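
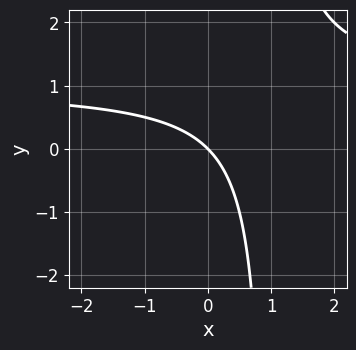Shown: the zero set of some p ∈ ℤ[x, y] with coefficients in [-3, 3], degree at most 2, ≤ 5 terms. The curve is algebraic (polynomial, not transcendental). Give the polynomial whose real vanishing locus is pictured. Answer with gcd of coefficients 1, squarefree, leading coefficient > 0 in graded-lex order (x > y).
Degree: no degree-1 curve has this shape, so deg p = 2.
Against the integer gridlines: it crosses the y-axis at the gridline y = 0; one x-axis crossing is at x = 0.
The integer polynomial consistent with all of this is the stated p.

x*y - x - y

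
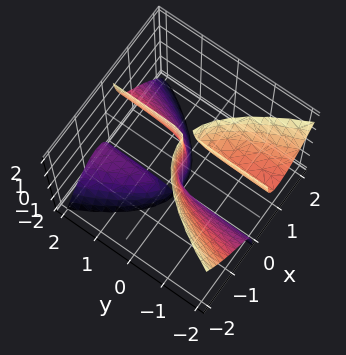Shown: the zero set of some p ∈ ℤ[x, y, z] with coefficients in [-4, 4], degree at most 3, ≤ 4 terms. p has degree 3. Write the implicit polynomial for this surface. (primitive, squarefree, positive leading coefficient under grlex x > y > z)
1. There are 3 components. Treating them together as one polynomial.
2. The degree is 3 — the shape is more complex than any degree-2 surface.
3. Checking where it meets the axes: every point of the z-axis in the box is on the surface; it crosses the y-axis at the gridline y = 0.
4. The integer polynomial consistent with all of this is the stated p.

3*x^3 + 3*x*y*z - y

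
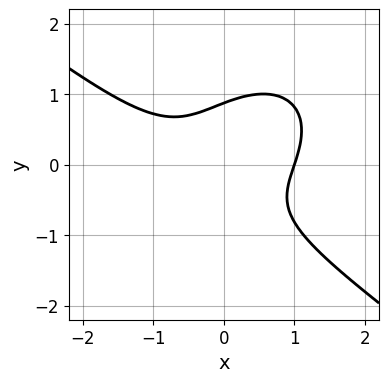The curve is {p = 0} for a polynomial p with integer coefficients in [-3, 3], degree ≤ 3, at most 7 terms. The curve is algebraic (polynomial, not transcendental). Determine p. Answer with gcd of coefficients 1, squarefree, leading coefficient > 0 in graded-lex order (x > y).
2*x^3 + x^2*y + 3*y^3 - 3*x*y - 2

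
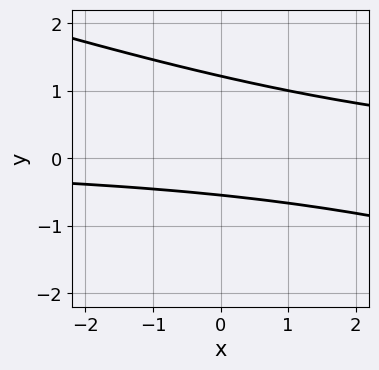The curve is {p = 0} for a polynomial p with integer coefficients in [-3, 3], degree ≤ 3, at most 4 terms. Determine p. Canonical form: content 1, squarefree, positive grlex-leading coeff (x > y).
First, deg p = 2. The shape is more complex than any degree-1 curve.
Then, reading off the gridlines: no x-intercept at any integer in the box.
Finally, together with the visible shape, these determine p as stated.

x*y + 3*y^2 - 2*y - 2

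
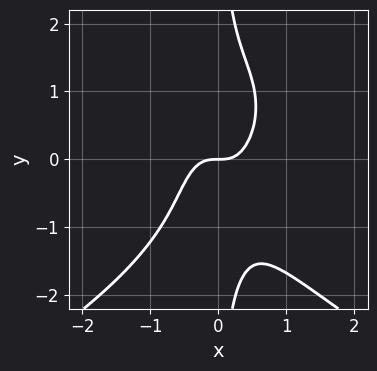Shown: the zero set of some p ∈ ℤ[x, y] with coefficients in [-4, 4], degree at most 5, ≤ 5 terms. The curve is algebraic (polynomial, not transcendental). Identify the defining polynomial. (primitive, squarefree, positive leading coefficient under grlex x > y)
(a) Degree: a generic line meets the curve in up to 4 points, so deg p = 4.
(b) Against the integer gridlines: one y-axis crossing is at y = 0; it crosses the x-axis at the gridline x = 0.
(c) The integer polynomial consistent with all of this is the stated p.

x*y^3 + 3*x^3 - y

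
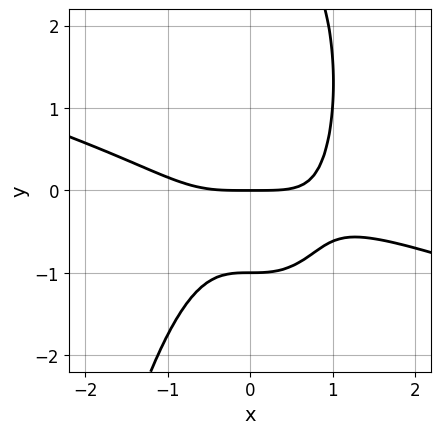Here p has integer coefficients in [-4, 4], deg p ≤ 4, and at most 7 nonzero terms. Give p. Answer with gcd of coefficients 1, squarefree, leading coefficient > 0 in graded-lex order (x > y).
x^4 + 3*x^3*y + y^3 - 2*y^2 - 3*y

The degree is 4 — a generic line meets the curve in up to 4 points.
Checking where it meets the axes: it meets the x-axis at x = 0 (among the integer gridlines); the y-axis gridline crossings are at y ∈ {-1, 0}.
The integer polynomial consistent with all of this is the stated p.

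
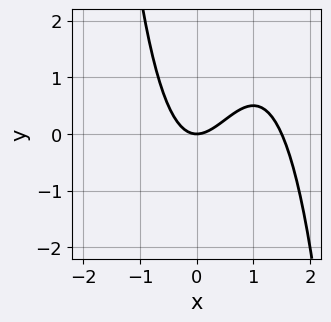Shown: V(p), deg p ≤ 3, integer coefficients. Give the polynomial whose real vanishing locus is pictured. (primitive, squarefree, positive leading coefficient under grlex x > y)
2*x^3 - 3*x^2 + 2*y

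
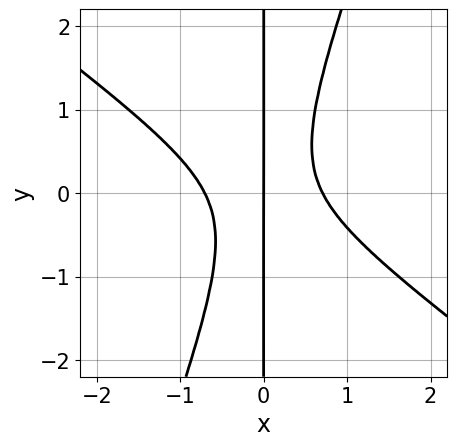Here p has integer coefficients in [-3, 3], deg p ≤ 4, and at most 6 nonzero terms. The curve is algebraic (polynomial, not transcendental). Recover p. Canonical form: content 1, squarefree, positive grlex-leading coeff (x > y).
(a) Degree: no degree-2 curve has this shape, so deg p = 3.
(b) Against the integer gridlines: one x-axis crossing is at x = 0; the visible y-axis segment lies entirely on the curve.
(c) Fitting integer coefficients to these (and the overall shape) gives p.

2*x^3 + 2*x^2*y - x*y^2 - x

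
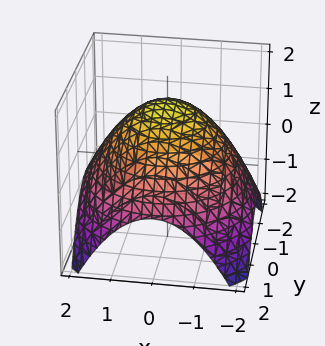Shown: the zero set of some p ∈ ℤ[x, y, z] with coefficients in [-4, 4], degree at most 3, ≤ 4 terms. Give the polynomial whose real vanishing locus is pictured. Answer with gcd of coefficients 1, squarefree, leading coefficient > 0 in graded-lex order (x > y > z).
x^2 + y^2 + 2*z - 3

The degree is 2 — a generic line meets the surface in up to 2 points.
Symmetry: every cross-section ⟂ z is a circle, so x, y appear only via x² + y².
From the axis intercepts and sections: a circular section at z = 1 has radius exactly 1.
Putting this together gives p.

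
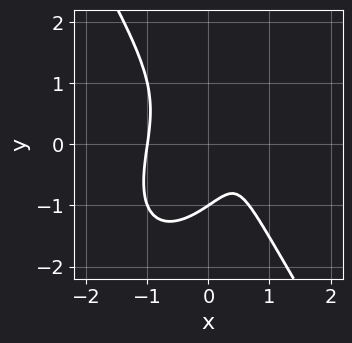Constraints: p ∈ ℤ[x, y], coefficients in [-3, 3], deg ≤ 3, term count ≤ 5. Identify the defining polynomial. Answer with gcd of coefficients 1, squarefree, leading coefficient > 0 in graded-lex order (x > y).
1. The degree is 3 — the shape is more complex than any degree-2 curve.
2. Reading off the gridlines: it crosses the y-axis at the gridline y = -1; it meets the x-axis at x = -1 (among the integer gridlines).
3. Fitting integer coefficients to these (and the overall shape) gives p.

3*x^3 - x^2*y + y^3 - 2*x + 1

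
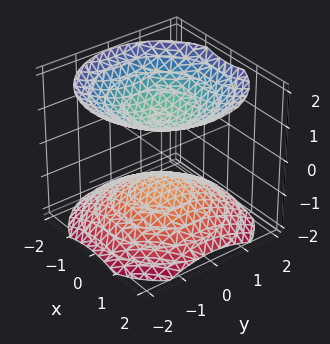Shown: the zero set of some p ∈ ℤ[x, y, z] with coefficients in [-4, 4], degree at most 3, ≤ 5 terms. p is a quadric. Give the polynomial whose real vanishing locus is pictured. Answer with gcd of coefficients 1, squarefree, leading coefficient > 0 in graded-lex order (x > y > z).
2*x^2 + 2*y^2 - 3*z^2 + 3

The picture has 2 separate pieces. They look like related sheets of one shape, so recover p as a whole.
Degree: two separate bowl-shaped sheets opening away from each other; a quadric, so deg p = 2.
Symmetries: it's symmetric under z → −z, forcing even powers of z; the surface is invariant under rotation about z: p = q(x² + y², z).
Against the integer gridlines: among the integer gridlines, it crosses the z-axis at z ∈ {-1, 1}; it misses every integer gridline on the x-axis; no y-intercept at any integer in the box.
Together with the visible shape, these determine p as stated.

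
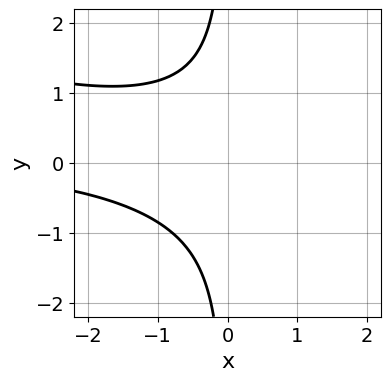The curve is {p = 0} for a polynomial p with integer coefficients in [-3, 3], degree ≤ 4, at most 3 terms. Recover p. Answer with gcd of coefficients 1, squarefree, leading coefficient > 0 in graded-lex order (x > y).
Degree: a generic line meets the curve in up to 3 points, so deg p = 3.
Observable constraints: no x-intercept at any integer in the box; it misses every integer gridline on the y-axis.
Matching integer coefficients to the picture gives p.

x^2*y + 3*x*y^2 + 3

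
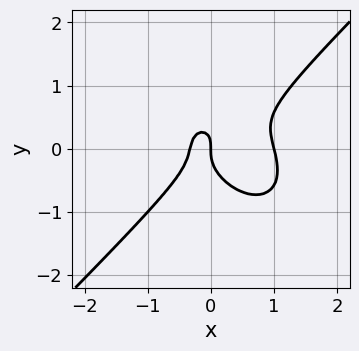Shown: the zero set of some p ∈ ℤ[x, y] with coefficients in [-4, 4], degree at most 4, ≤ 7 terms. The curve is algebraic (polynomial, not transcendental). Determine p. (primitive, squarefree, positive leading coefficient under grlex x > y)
1. deg p = 3. The shape is more complex than any degree-2 curve.
2. Checking where it meets the axes: the x-axis gridline crossings are at x ∈ {0, 1}; one y-axis crossing is at y = 0.
3. The integer polynomial consistent with all of this is the stated p.

3*x^3 - 3*y^3 - 2*x^2 + x*y - x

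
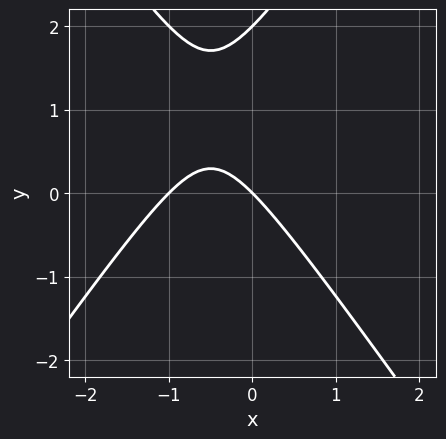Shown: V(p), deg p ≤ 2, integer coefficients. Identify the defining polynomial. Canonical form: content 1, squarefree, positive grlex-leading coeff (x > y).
2*x^2 - y^2 + 2*x + 2*y

The degree is 2 — no degree-1 curve has this shape.
From the axis intercepts and sections: among the integer gridlines, it crosses the x-axis at x ∈ {-1, 0}; among the integer gridlines, it crosses the y-axis at y ∈ {0, 2}.
Fitting integer coefficients to these (and the overall shape) gives p.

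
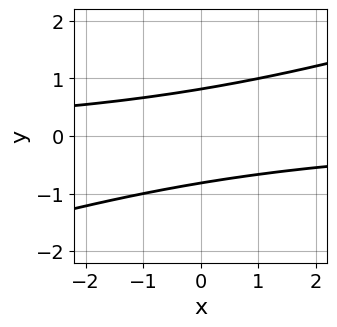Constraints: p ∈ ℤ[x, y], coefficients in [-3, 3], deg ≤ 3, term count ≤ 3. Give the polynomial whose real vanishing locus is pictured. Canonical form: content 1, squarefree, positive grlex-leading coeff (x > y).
x*y - 3*y^2 + 2

(a) Degree: the shape is more complex than any degree-1 curve, so deg p = 2.
(b) Observable constraints: the curve avoids every integer x-axis point in the box.
(c) The integer polynomial consistent with all of this is the stated p.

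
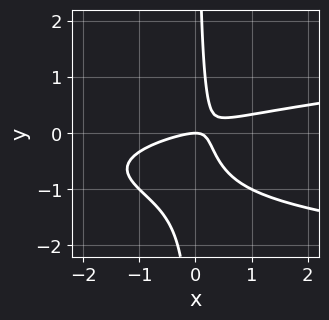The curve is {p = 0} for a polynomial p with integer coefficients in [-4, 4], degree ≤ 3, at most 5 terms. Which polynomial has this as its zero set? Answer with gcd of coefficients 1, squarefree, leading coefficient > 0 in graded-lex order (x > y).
3*x*y^2 - x^2 + 3*x*y - y

1. The degree is 3 — a generic line meets the curve in up to 3 points.
2. Checking where it meets the axes: it crosses the y-axis at the gridline y = 0; it meets the x-axis at x = 0 (among the integer gridlines).
3. Fitting integer coefficients to these (and the overall shape) gives p.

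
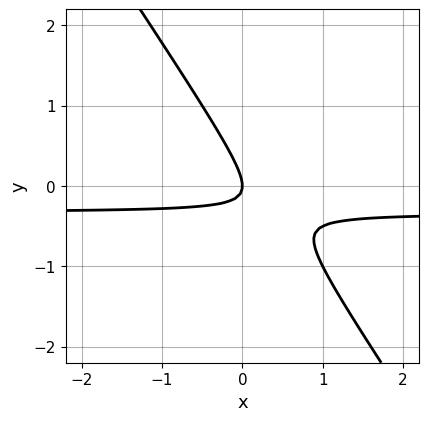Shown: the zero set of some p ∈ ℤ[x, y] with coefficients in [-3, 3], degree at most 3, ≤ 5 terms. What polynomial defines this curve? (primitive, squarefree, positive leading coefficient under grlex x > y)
3*x*y + 2*y^2 + x

First, degree: the shape is more complex than any degree-1 curve, so deg p = 2.
Next, against the integer gridlines: it meets the x-axis at x = 0 (among the integer gridlines); one y-axis crossing is at y = 0.
Finally, together with the visible shape, these determine p as stated.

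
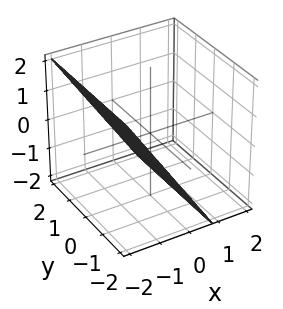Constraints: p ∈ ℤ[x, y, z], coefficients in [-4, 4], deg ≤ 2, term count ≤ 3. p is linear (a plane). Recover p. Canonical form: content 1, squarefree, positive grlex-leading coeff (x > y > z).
(a) Degree: the surface is flat (a plane), so deg p = 1.
(b) From the visible intercepts: it crosses the z-axis at the gridline z = -1; no y-intercept at any integer in the box.
(c) Assembling these constraints gives the stated polynomial.

3*x + 2*z + 2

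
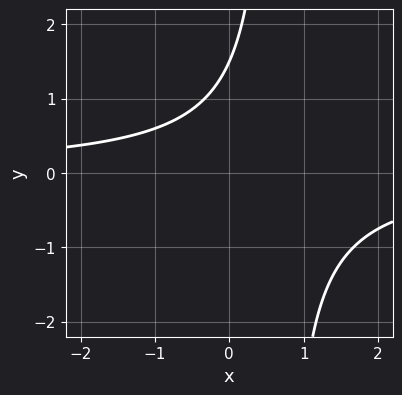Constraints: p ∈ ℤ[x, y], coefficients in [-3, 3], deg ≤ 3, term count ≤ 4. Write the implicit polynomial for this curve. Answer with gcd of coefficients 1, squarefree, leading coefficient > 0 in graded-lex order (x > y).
3*x*y - 2*y + 3

(a) The degree is 2 — the shape is more complex than any degree-1 curve.
(b) Observable constraints: it misses every integer gridline on the x-axis.
(c) Putting this together gives p.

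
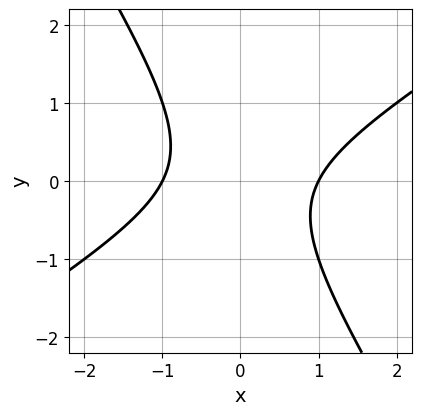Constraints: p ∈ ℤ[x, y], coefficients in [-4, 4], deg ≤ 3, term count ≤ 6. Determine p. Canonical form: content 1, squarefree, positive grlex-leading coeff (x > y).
x^2 - x*y - y^2 - 1

1. deg p = 2. No degree-1 curve has this shape.
2. Reading off the gridlines: the curve avoids every integer y-axis point in the box; among the integer gridlines, it crosses the x-axis at x ∈ {-1, 1}.
3. Fitting integer coefficients to these (and the overall shape) gives p.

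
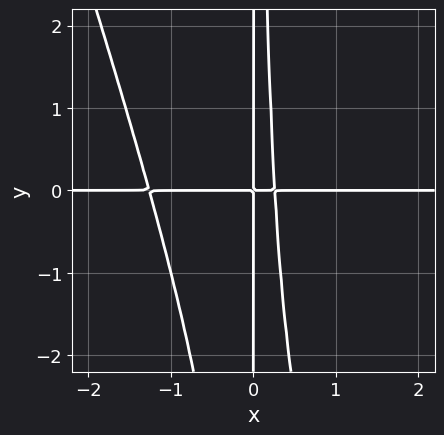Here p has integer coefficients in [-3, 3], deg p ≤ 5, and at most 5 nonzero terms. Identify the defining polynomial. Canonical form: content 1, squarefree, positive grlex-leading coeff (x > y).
First, the degree is 4 — the shape is more complex than any degree-3 curve.
Then, observable constraints: every point of the y-axis in the box is on the curve; every point of the x-axis in the box is on the curve.
Finally, assembling these constraints gives the stated polynomial.

3*x^3*y + x^2*y^2 + 3*x^2*y - x*y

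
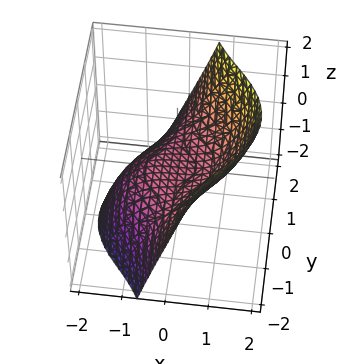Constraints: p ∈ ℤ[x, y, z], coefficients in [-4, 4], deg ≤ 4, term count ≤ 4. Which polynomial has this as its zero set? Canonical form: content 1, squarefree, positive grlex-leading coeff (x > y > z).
1. Degree: the shape is more complex than any degree-2 surface, so deg p = 3.
2. From the axis intercepts and sections: it crosses the z-axis at the gridline z = 0; it crosses the x-axis at the gridline x = 0; the visible y-axis segment lies entirely on the surface.
3. Putting this together gives p.

x^3 + 2*x*y^2 - 3*z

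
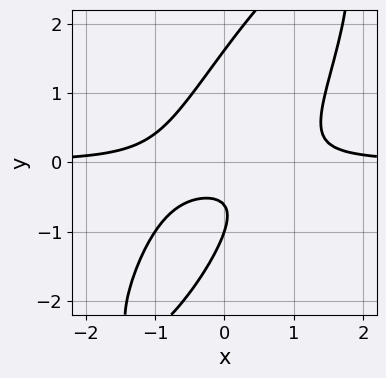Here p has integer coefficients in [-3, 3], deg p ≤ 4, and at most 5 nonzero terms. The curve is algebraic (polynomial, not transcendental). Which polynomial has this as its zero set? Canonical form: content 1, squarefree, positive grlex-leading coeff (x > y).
(a) Degree: no degree-2 curve has this shape, so deg p = 3.
(b) Reading off the gridlines: one y-axis crossing is at y = -1; it misses every integer gridline on the x-axis.
(c) Matching integer coefficients to the picture gives p.

3*x^2*y - 3*x*y^2 + y^3 - 2*y - 1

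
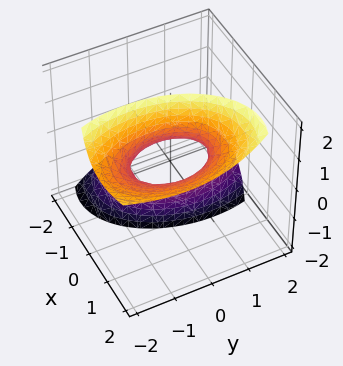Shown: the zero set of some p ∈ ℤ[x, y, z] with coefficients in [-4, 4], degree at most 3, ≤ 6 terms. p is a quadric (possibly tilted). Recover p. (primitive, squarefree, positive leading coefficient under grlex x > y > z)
2*x^2 - 3*x*z + y^2 + y*z - 1

(a) Degree: no degree-1 surface has this shape, so deg p = 2.
(b) Checking where it meets the axes: it misses every integer gridline on the z-axis; the y-axis gridline crossings are at y ∈ {-1, 1}.
(c) The integer polynomial consistent with all of this is the stated p.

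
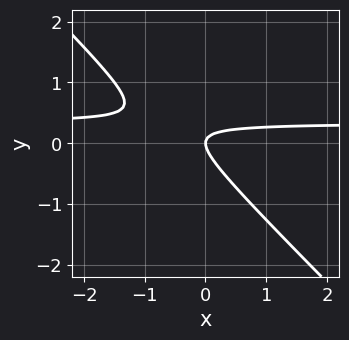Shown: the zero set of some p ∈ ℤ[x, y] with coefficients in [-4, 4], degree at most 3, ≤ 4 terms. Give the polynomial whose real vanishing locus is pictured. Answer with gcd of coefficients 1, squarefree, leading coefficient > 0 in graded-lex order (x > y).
3*x*y + 3*y^2 - x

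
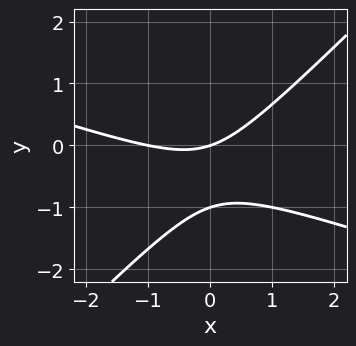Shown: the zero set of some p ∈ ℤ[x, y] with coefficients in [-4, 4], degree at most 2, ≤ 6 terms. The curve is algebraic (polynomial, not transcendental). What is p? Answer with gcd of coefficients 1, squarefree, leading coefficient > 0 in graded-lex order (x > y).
x^2 + 2*x*y - 3*y^2 + x - 3*y

(a) deg p = 2. A generic line meets the curve in up to 2 points.
(b) Reading off the gridlines: the x-axis gridline crossings are at x ∈ {-1, 0}; among the integer gridlines, it crosses the y-axis at y ∈ {-1, 0}.
(c) Together with the visible shape, these determine p as stated.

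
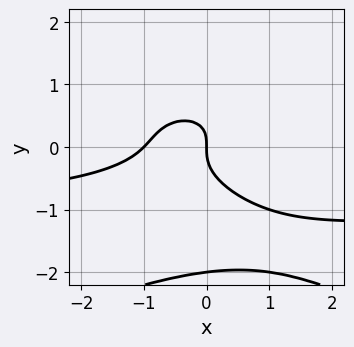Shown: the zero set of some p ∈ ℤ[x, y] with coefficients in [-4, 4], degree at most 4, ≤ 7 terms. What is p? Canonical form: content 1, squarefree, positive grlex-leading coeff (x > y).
y^4 + x^2*y + 2*y^3 + x^2 + x

(a) Degree: a generic line meets the curve in up to 4 points, so deg p = 4.
(b) Reading off the gridlines: among the integer gridlines, it crosses the x-axis at x ∈ {-1, 0}; the y-axis gridline crossings are at y ∈ {-2, 0}.
(c) Assembling these constraints gives the stated polynomial.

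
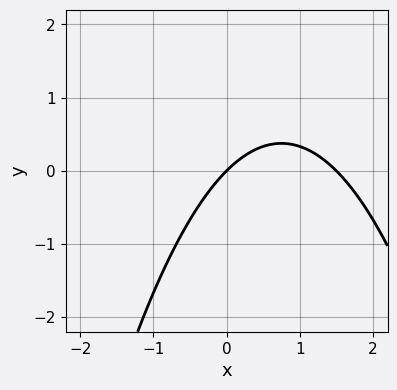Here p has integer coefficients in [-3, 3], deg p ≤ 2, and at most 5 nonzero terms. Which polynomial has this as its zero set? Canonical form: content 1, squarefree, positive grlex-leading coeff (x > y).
First, deg p = 2. A generic line meets the curve in up to 2 points.
Next, against the integer gridlines: one y-axis crossing is at y = 0; it meets the x-axis at x = 0 (among the integer gridlines).
Finally, solving for integer coefficients yields p as stated.

2*x^2 - 3*x + 3*y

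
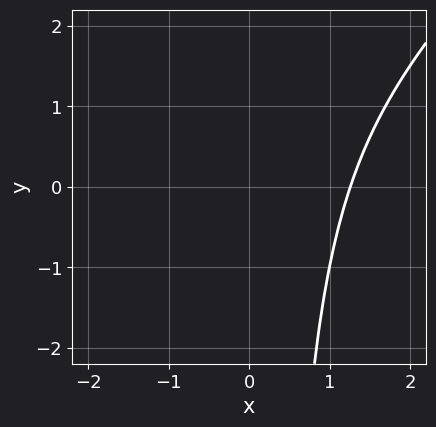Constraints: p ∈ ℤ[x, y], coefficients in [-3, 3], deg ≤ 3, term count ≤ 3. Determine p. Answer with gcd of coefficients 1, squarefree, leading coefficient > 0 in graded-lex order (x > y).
x^3 - x^2*y - 2

First, degree: the shape is more complex than any degree-2 curve, so deg p = 3.
Then, reading off the gridlines: it misses every integer gridline on the y-axis.
Finally, matching integer coefficients to the picture gives p.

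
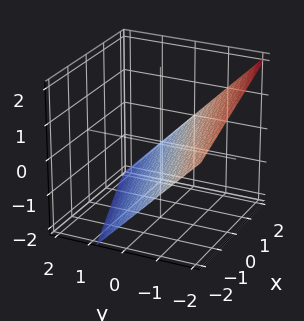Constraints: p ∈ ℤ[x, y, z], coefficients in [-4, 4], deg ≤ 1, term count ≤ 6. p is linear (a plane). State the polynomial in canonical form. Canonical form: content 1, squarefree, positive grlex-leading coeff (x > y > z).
x - 3*y - 3*z - 2

(a) Degree: every cross-section is a straight line — this is a plane, so deg p = 1.
(b) Against the integer gridlines: one x-axis crossing is at x = 2.
(c) Putting this together gives p.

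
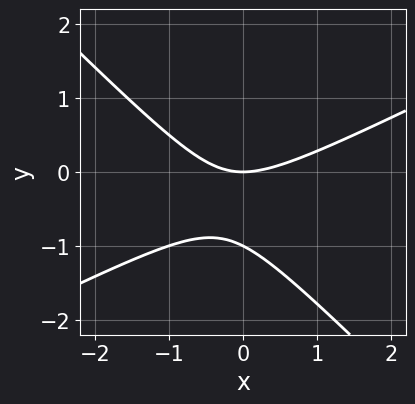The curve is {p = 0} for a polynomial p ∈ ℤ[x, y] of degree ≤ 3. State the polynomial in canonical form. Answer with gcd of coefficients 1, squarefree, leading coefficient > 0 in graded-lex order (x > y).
x^2 - x*y - 2*y^2 - 2*y

First, the degree is 2 — no degree-1 curve has this shape.
Next, from the visible intercepts: one x-axis crossing is at x = 0; among the integer gridlines, it crosses the y-axis at y ∈ {-1, 0}.
Finally, assembling these constraints gives the stated polynomial.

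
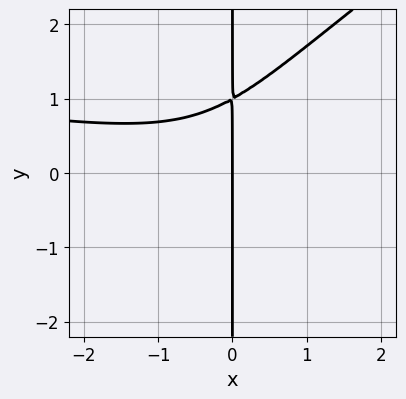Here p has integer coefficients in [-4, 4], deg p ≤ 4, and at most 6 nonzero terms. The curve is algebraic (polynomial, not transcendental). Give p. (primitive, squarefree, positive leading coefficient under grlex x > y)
The degree is 4 — a generic line meets the curve in up to 4 points.
Observable constraints: every point of the y-axis in the box is on the curve; one x-axis crossing is at x = 0.
Together with the visible shape, these determine p as stated.

2*x^2*y^2 - 3*x*y^3 + x^3 + 3*x^2*y + 3*x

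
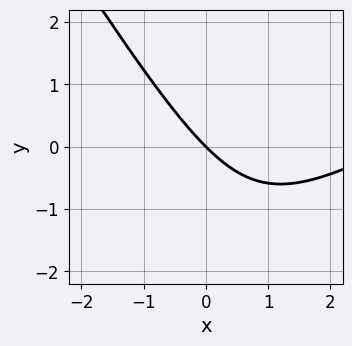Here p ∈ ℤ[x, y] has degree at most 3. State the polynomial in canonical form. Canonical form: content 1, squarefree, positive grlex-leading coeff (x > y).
x^2 - x*y - y^2 - 3*x - 3*y

(a) Degree: a generic line meets the curve in up to 2 points, so deg p = 2.
(b) Observable constraints: one y-axis crossing is at y = 0; it meets the x-axis at x = 0 (among the integer gridlines).
(c) Fitting integer coefficients to these (and the overall shape) gives p.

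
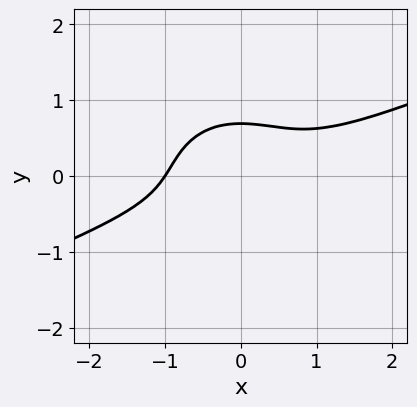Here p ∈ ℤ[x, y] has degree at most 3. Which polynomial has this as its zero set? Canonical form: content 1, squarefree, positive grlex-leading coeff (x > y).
First, degree: a generic line meets the curve in up to 3 points, so deg p = 3.
Next, from the visible intercepts: it crosses the x-axis at the gridline x = -1.
Finally, solving for integer coefficients yields p as stated.

x^3 - 2*x^2*y - 3*y^3 + 1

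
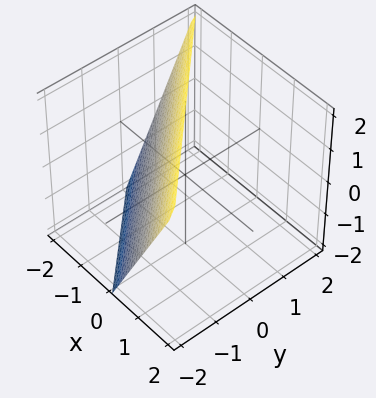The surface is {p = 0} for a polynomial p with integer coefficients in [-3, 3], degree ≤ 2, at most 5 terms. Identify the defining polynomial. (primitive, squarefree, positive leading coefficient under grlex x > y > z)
deg p = 1. The surface is flat (a plane).
Reading off the gridlines: it meets the z-axis at z = 2 (among the integer gridlines); it meets the y-axis at y = -1 (among the integer gridlines).
Solving for integer coefficients yields p as stated. Check: (-1, 0, 0) on the x-axis lies on the surface, and p(-1, 0, 0) = 0. ✓

2*x + 2*y - z + 2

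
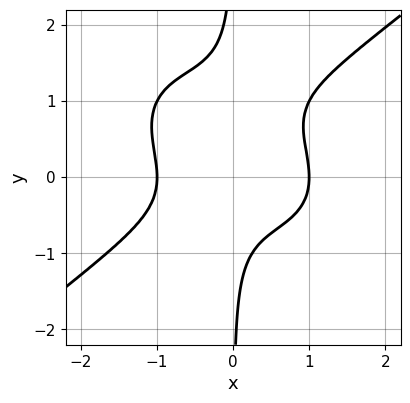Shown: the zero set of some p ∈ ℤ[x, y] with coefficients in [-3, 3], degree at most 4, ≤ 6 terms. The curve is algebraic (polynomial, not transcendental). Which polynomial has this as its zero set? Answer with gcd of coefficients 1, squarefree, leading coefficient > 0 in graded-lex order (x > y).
deg p = 4.
Checking where it meets the axes: the x-axis gridline crossings are at x ∈ {-1, 1}; no y-intercept at any integer in the box.
Assembling these constraints gives the stated polynomial.

x^4 - 2*x*y^3 + 2*x*y^2 - 1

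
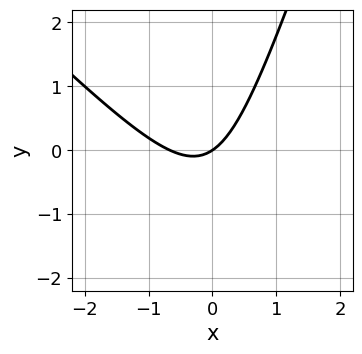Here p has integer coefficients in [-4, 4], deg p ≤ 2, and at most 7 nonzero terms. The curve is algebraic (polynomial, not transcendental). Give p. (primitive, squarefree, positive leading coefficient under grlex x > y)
deg p = 2. No degree-1 curve has this shape.
Against the integer gridlines: one y-axis crossing is at y = 0; it meets the x-axis at x = 0 (among the integer gridlines).
Assembling these constraints gives the stated polynomial.

3*x^2 + 2*x*y - y^2 + 2*x - 3*y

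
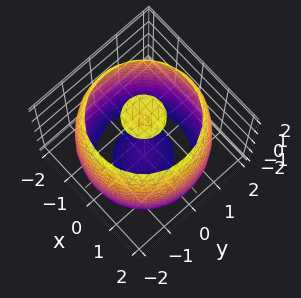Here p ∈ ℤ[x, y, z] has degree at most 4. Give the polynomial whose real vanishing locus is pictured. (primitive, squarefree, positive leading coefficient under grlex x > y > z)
x^4 + 2*x^2*y^2 + y^4 - 3*x^2 - 3*y^2 + z^2 - 3

1. There are 3 components. They look like related sheets of one shape, so recover p as a whole.
2. Degree: no degree-3 surface has this shape, so deg p = 4.
3. Symmetries: the z-axis is an axis of rotation, so x and y enter only as x² + y².
4. From the axis intercepts and sections: a circular section at z = 0 has radius between 1 and 2.
5. Fitting integer coefficients to these (and the overall shape) gives p.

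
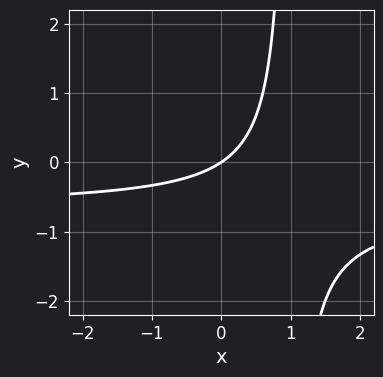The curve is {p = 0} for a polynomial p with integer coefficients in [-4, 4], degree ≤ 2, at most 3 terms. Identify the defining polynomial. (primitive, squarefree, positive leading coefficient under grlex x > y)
3*x*y + 2*x - 3*y

1. The degree is 2 — no degree-1 curve has this shape.
2. From the axis intercepts and sections: it crosses the y-axis at the gridline y = 0; one x-axis crossing is at x = 0.
3. Fitting integer coefficients to these (and the overall shape) gives p.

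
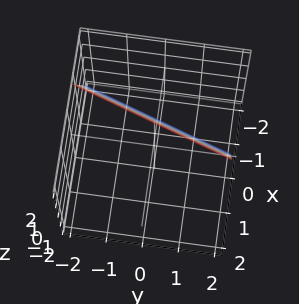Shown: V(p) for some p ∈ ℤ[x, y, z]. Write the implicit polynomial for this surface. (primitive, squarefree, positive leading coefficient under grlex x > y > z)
deg p = 1. Every cross-section is a straight line — this is a plane.
Against the integer gridlines: it crosses the y-axis at the gridline y = 2; it meets the z-axis at z = 2 (among the integer gridlines).
Assembling these constraints gives the stated polynomial.

3*x - y - z + 2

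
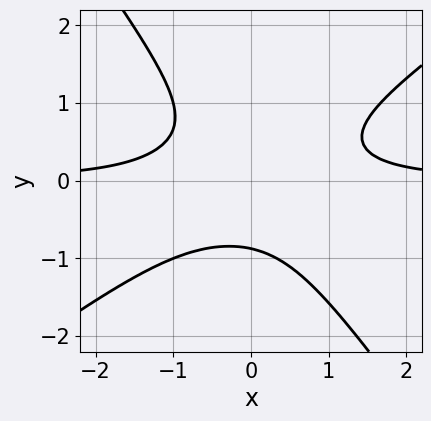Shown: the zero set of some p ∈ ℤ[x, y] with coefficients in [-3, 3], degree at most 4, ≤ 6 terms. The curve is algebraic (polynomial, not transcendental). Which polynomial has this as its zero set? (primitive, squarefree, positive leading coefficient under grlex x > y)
3*x^2*y - 2*x*y^2 - 3*y^3 - 2

The degree is 3 — a generic line meets the curve in up to 3 points.
Reading off the gridlines: no x-intercept at any integer in the box.
Matching integer coefficients to the picture gives p.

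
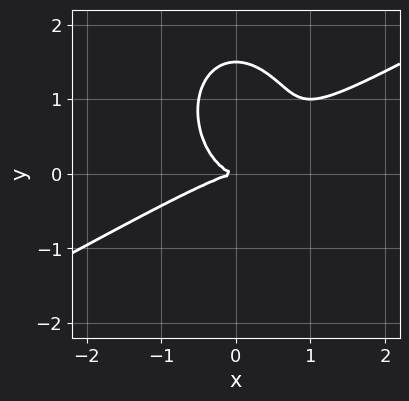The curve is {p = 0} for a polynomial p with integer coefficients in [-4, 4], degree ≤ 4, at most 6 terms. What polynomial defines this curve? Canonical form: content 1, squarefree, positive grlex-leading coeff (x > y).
First, degree: the shape is more complex than any degree-2 curve, so deg p = 3.
Next, against the integer gridlines: it crosses the y-axis at the gridline y = 0; it crosses the x-axis at the gridline x = 0.
Finally, the integer polynomial consistent with all of this is the stated p.

2*x^3 - 3*x^2*y - 2*y^3 + 3*y^2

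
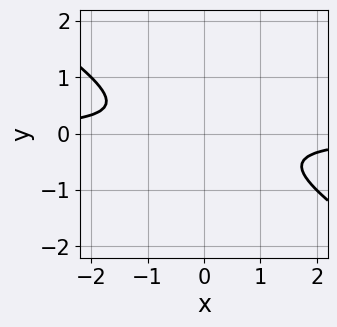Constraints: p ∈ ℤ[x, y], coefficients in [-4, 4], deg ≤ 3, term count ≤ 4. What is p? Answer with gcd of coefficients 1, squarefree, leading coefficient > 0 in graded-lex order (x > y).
(a) deg p = 2.
(b) Observable constraints: it misses every integer gridline on the y-axis; it misses every integer gridline on the x-axis.
(c) Putting this together gives p.

2*x*y + 3*y^2 + 1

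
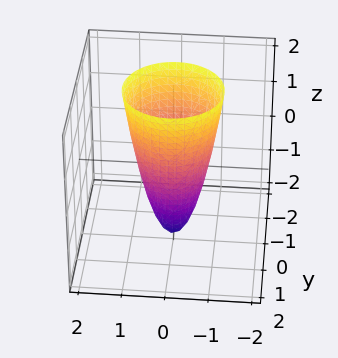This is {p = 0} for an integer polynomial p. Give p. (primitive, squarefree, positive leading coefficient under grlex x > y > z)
3*x^2 + 3*y^2 - z - 2

(a) deg p = 2. No degree-1 surface has this shape.
(b) Symmetries: the surface is invariant under rotation about z: p = q(x² + y², z).
(c) Checking where it meets the axes: one z-axis crossing is at z = -2; a circular section at z = -1 has radius between 0 and 1.
(d) Solving for integer coefficients yields p as stated.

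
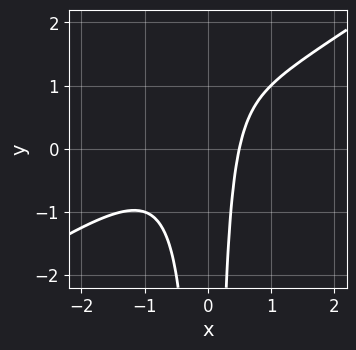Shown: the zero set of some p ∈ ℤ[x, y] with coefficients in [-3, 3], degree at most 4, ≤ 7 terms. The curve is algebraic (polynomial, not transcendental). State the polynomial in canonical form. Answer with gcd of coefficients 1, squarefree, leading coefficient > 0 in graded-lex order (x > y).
First, deg p = 3. The shape is more complex than any degree-2 curve.
Then, checking where it meets the axes: the curve avoids every integer y-axis point in the box.
Finally, these observations pin down the coefficients.

2*x^3 - 3*x^2*y + x^2 + x - 1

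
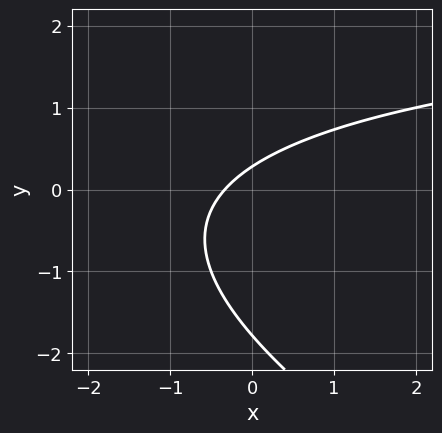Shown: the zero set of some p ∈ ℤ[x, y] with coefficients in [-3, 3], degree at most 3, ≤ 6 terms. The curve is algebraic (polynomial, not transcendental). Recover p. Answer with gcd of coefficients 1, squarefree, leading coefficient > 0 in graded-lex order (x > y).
x*y + 2*y^2 - 3*x + 3*y - 1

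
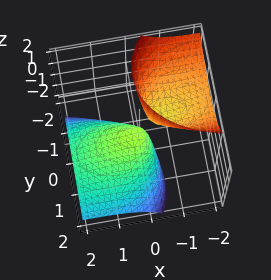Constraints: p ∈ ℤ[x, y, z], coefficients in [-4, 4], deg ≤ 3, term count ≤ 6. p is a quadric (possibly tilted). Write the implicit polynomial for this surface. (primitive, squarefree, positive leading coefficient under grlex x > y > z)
I count 2 distinct pieces.
Degree: no degree-1 surface has this shape, so deg p = 2.
From the visible intercepts: it crosses the z-axis at the gridline z = 0; one x-axis crossing is at x = 0.
Assembling these constraints gives the stated polynomial.

x^2 + 3*x*z + 2*y^2 + 2*y*z + z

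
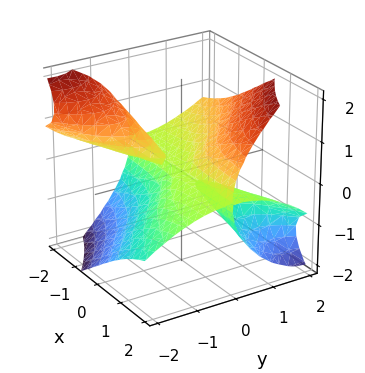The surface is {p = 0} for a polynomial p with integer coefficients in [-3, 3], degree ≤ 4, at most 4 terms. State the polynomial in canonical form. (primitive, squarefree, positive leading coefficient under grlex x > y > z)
1. I count 2 distinct pieces.
2. Degree: the shape is more complex than any degree-2 surface, so deg p = 3.
3. Against the integer gridlines: one z-axis crossing is at z = 0; every point of the x-axis in the box is on the surface.
4. Fitting integer coefficients to these (and the overall shape) gives p.

3*x*y*z + y^3 - 2*z^3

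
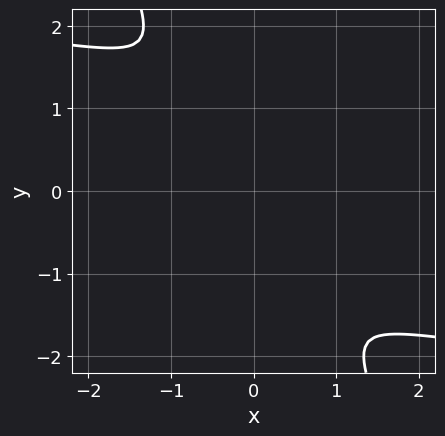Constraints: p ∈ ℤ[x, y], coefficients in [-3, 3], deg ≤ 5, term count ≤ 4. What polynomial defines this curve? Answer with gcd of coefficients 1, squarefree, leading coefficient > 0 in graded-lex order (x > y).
1. The degree is 4 — no degree-3 curve has this shape.
2. Matching integer coefficients to the picture gives p.

2*x*y^3 + y^4 + 3*x^2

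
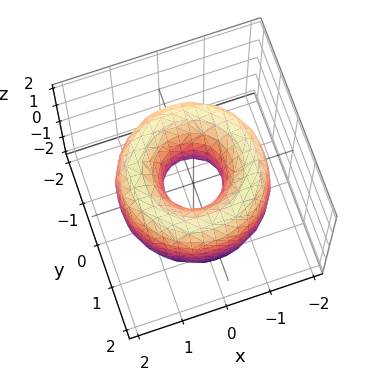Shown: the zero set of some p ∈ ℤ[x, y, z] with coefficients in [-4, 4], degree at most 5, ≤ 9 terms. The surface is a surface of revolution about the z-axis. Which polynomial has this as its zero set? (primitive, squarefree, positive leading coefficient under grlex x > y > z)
(a) The degree is 4 — no degree-3 surface has this shape.
(b) Symmetry: every cross-section ⟂ z is a circle, so x, y appear only via x² + y².
(c) Against the integer gridlines: it misses every integer gridline on the z-axis; a circular section at z = 0 has radius between 0 and 1.
(d) The integer polynomial consistent with all of this is the stated p.

x^4 + 2*x^2*y^2 + y^4 - 3*x^2 - 3*y^2 + z^2 + 1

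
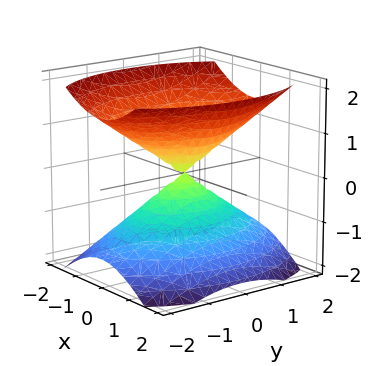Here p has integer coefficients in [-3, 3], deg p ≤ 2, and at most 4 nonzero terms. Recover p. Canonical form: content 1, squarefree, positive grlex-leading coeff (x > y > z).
2*x^2 + y^2 - 2*z^2

(a) The picture has 2 separate pieces.
(b) Degree: a double cone through the origin; a quadric, so deg p = 2.
(c) Symmetries: the x ↦ −x reflection is a symmetry, so x appears only in even powers; it's symmetric under y → −y, forcing even powers of y; the z ↦ −z reflection is a symmetry, so z appears only in even powers.
(d) From the axis intercepts and sections: it meets the y-axis at y = 0 (among the integer gridlines); it crosses the z-axis at the gridline z = 0; it crosses the x-axis at the gridline x = 0.
(e) These observations pin down the coefficients.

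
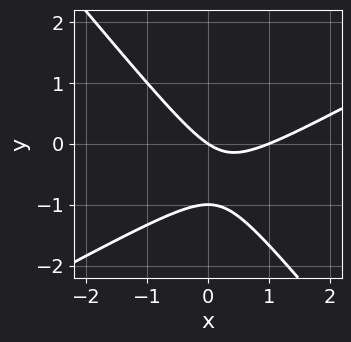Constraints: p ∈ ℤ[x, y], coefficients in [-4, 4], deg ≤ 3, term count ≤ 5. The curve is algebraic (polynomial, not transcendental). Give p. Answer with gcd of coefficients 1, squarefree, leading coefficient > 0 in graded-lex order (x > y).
2*x^2 - 2*x*y - 3*y^2 - 2*x - 3*y

1. The degree is 2 — the shape is more complex than any degree-1 curve.
2. From the visible intercepts: the x-axis gridline crossings are at x ∈ {0, 1}; the y-axis gridline crossings are at y ∈ {-1, 0}.
3. Fitting integer coefficients to these (and the overall shape) gives p.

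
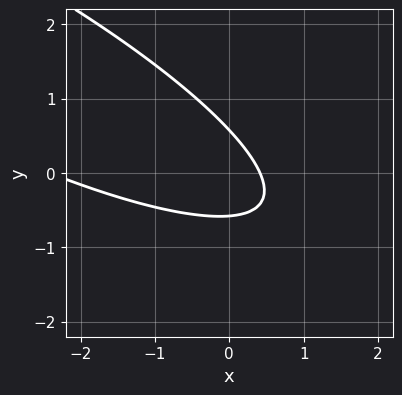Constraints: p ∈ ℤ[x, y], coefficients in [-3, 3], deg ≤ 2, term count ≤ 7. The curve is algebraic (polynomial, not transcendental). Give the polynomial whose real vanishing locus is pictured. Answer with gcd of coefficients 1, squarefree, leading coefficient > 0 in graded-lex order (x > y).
1. Degree: no degree-1 curve has this shape, so deg p = 2.
2. The integer polynomial consistent with all of this is the stated p.

x^2 + 3*x*y + 3*y^2 + 2*x - 1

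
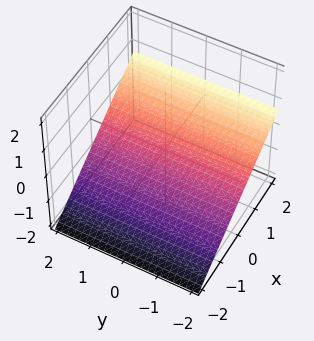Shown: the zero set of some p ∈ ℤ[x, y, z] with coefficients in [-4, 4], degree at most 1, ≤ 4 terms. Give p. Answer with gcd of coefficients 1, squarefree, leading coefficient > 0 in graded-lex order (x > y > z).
1. Degree: the surface is flat (a plane), so deg p = 1.
2. Reading off the gridlines: it misses every integer gridline on the y-axis; one x-axis crossing is at x = 1.
3. Assembling these constraints gives the stated polynomial.

2*x - 3*z - 2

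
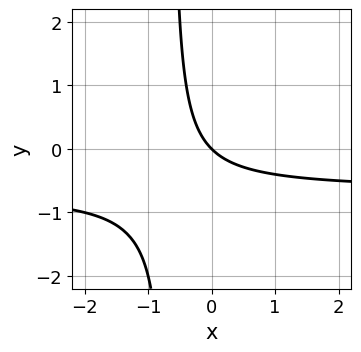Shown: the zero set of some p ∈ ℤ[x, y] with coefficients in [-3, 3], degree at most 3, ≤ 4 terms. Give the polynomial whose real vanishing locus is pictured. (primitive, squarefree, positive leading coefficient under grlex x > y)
3*x*y + 2*x + 2*y

(a) The degree is 2 — a generic line meets the curve in up to 2 points.
(b) Reading off the gridlines: it meets the x-axis at x = 0 (among the integer gridlines); one y-axis crossing is at y = 0.
(c) Putting this together gives p.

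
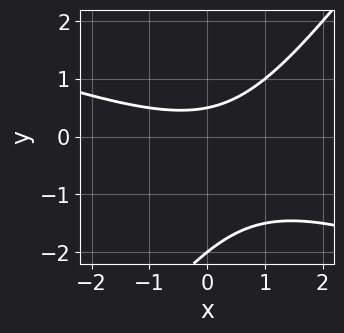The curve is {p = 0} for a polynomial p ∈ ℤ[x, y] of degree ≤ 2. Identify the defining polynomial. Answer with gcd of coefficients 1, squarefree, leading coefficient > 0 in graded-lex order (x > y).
x^2 + 2*x*y - 2*y^2 - 3*y + 2

First, the degree is 2 — no degree-1 curve has this shape.
Then, reading off the gridlines: it meets the y-axis at y = -2 (among the integer gridlines); it misses every integer gridline on the x-axis.
Finally, assembling these constraints gives the stated polynomial.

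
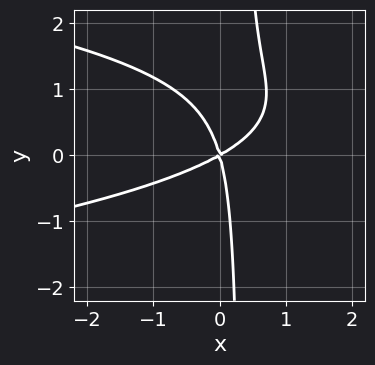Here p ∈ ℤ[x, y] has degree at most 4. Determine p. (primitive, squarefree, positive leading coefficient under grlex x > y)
1. Degree: a generic line meets the curve in up to 3 points, so deg p = 3.
2. Reading off the gridlines: it meets the x-axis at x = 0 (among the integer gridlines); it meets the y-axis at y = 0 (among the integer gridlines).
3. Solving for integer coefficients yields p as stated.

3*x*y^2 + 2*x^2 - 3*x*y - y^2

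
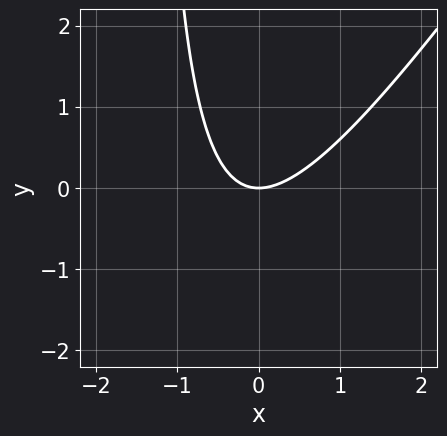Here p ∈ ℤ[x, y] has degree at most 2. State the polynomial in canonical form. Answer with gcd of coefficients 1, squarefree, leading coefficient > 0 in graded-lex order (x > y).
1. The degree is 2 — a generic line meets the curve in up to 2 points.
2. Observable constraints: one y-axis crossing is at y = 0; one x-axis crossing is at x = 0.
3. Matching integer coefficients to the picture gives p.

3*x^2 - 2*x*y - 3*y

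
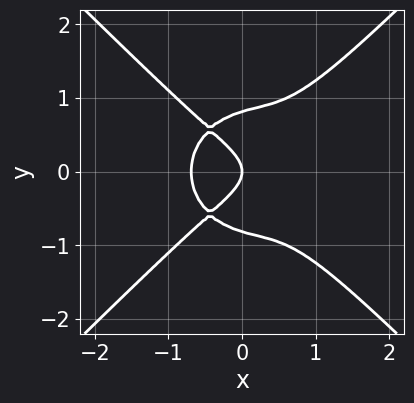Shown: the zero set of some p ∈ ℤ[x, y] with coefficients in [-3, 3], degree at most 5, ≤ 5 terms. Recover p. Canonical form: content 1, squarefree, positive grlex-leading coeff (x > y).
3*x^4 - 3*y^4 + 2*y^2 + x

(a) deg p = 4. A generic line meets the curve in up to 4 points.
(b) Symmetries: mirror symmetry y ↦ −y ⇒ only even powers of y.
(c) Reading off the gridlines: it crosses the y-axis at the gridline y = 0; it crosses the x-axis at the gridline x = 0.
(d) Matching integer coefficients to the picture gives p.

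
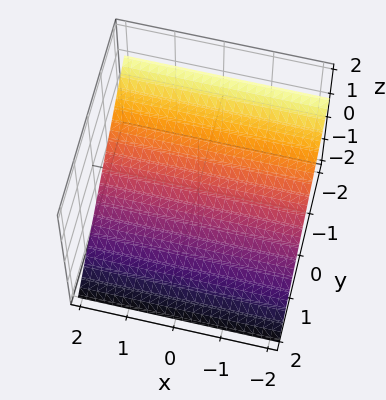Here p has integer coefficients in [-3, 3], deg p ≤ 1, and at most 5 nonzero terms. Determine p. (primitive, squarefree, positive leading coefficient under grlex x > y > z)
(a) The degree is 1 — every cross-section is a straight line — this is a plane.
(b) Checking where it meets the axes: it misses every integer gridline on the x-axis; it meets the y-axis at y = -1 (among the integer gridlines).
(c) The integer polynomial consistent with all of this is the stated p.

2*y + 3*z + 2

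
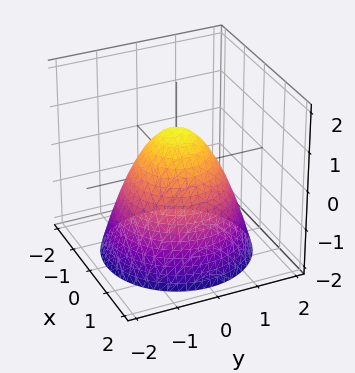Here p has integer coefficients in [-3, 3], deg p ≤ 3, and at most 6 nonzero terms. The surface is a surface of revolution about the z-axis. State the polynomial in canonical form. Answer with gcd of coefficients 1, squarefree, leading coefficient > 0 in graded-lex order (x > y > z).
x^2 + y^2 + z - 1

1. deg p = 2. A generic line meets the surface in up to 2 points.
2. By symmetry, every cross-section ⟂ z is a circle, so x, y appear only via x² + y².
3. Checking where it meets the axes: among the integer gridlines, it crosses the y-axis at y ∈ {-1, 1}; among the integer gridlines, it crosses the x-axis at x ∈ {-1, 1}; one z-axis crossing is at z = 1; a circular section at z = -1 has radius between 1 and 2.
4. Matching integer coefficients to the picture gives p.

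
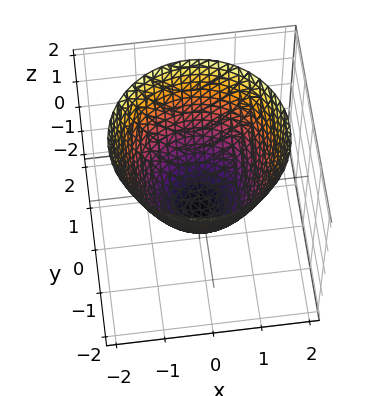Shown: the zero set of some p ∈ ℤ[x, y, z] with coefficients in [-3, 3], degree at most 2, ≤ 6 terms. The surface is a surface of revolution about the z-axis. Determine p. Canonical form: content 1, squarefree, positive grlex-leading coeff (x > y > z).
x^2 + y^2 - z - 1

1. The degree is 2 — no degree-1 surface has this shape.
2. Symmetries: rotational symmetry about the z-axis ⇒ p depends on x, y only through x² + y².
3. Against the integer gridlines: the x-axis gridline crossings are at x ∈ {-1, 1}; one z-axis crossing is at z = -1; the y-axis gridline crossings are at y ∈ {-1, 1}; a circular section at z = 2 has radius between 1 and 2.
4. Together with the visible shape, these determine p as stated.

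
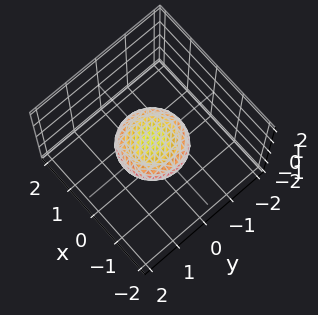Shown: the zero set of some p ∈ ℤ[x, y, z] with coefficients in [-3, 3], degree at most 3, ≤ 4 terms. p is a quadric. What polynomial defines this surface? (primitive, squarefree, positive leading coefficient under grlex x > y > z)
x^2 + y^2 + 3*z^2 - 1

First, deg p = 2.
Then, symmetries: it's symmetric under z → −z, forcing even powers of z; rotational symmetry about the z-axis ⇒ p depends on x, y only through x² + y².
Next, checking where it meets the axes: among the integer gridlines, it crosses the y-axis at y ∈ {-1, 1}; a circular section at z = 0 has radius exactly 1.
Finally, assembling these constraints gives the stated polynomial.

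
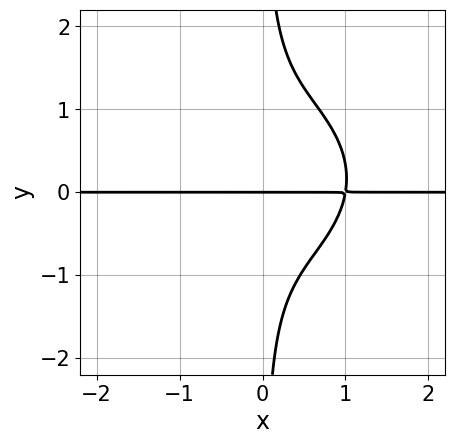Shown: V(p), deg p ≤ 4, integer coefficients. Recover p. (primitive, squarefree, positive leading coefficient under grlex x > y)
2*x^3*y + 3*x*y^3 - x*y^2 - 2*y

(a) deg p = 4.
(b) From the axis intercepts and sections: every point of the x-axis in the box is on the curve; one y-axis crossing is at y = 0.
(c) Together with the visible shape, these determine p as stated.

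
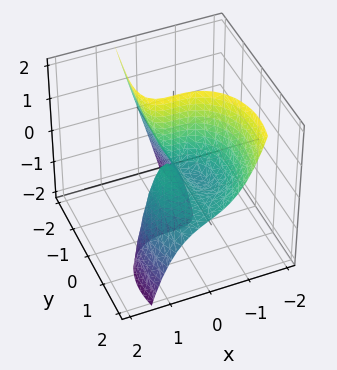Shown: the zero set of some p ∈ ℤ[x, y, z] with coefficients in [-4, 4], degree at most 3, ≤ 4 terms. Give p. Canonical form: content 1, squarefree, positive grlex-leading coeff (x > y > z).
Degree: a generic line meets the surface in up to 3 points, so deg p = 3.
Against the integer gridlines: one x-axis crossing is at x = 0; every point of the y-axis in the box is on the surface; every point of the z-axis in the box is on the surface.
Assembling these constraints gives the stated polynomial.

2*x^3 + 2*x*y^2 - 3*x*y + 2*y*z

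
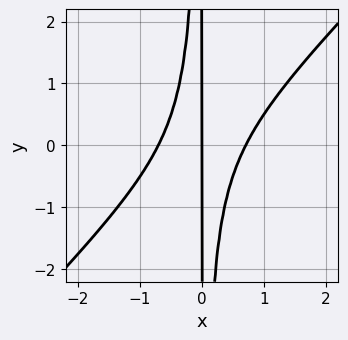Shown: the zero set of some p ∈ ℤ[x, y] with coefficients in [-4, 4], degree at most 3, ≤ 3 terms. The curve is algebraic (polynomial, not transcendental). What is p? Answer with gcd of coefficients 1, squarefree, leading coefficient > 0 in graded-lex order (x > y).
deg p = 3. The shape is more complex than any degree-2 curve.
Observable constraints: every point of the y-axis in the box is on the curve; one x-axis crossing is at x = 0.
The integer polynomial consistent with all of this is the stated p.

2*x^3 - 2*x^2*y - x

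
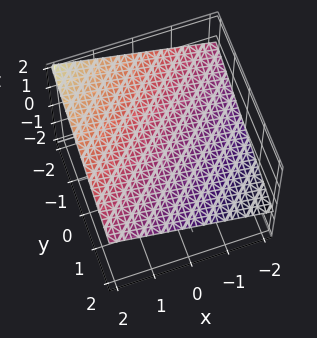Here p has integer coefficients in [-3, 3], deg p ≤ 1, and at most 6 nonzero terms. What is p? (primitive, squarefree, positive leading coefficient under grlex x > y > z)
x - y - 3*z + 2

First, deg p = 1.
Next, from the axis intercepts and sections: one y-axis crossing is at y = 2; it meets the x-axis at x = -2 (among the integer gridlines).
Finally, together with the visible shape, these determine p as stated.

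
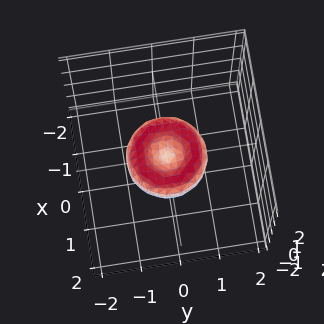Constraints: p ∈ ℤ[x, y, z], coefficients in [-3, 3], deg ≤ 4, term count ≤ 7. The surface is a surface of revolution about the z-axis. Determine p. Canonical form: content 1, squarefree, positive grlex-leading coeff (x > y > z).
First, degree: a generic line meets the surface in up to 4 points, so deg p = 4.
Next, symmetries: the surface is invariant under rotation about z: p = q(x² + y², z).
Then, observable constraints: a circular section at z = 0 has radius exactly 1; among the integer gridlines, it crosses the y-axis at y ∈ {-1, 0, 1}; among the integer gridlines, it crosses the x-axis at x ∈ {-1, 0, 1}.
Finally, these observations pin down the coefficients.

x^4 + 2*x^2*y^2 + y^4 - x^2 - y^2 + z^2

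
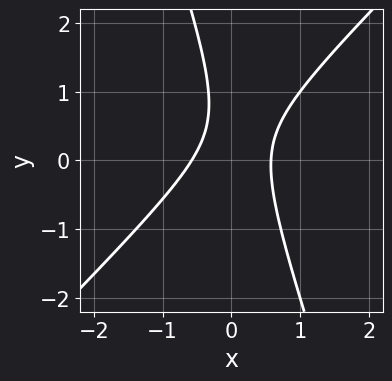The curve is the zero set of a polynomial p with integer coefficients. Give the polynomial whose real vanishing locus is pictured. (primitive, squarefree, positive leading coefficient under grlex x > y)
The degree is 2 — a generic line meets the curve in up to 2 points.
Reading off the gridlines: no y-intercept at any integer in the box.
The integer polynomial consistent with all of this is the stated p.

3*x^2 - 2*x*y - y^2 + y - 1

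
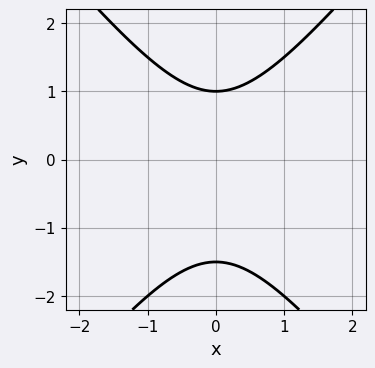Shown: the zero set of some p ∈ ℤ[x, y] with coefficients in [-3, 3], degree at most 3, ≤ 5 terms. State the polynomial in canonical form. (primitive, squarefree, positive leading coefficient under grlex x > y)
3*x^2 - 2*y^2 - y + 3

The degree is 2 — no degree-1 curve has this shape.
Symmetries: mirror symmetry x ↦ −x ⇒ only even powers of x.
From the visible intercepts: it meets the y-axis at y = 1 (among the integer gridlines); no x-intercept at any integer in the box.
Solving for integer coefficients yields p as stated.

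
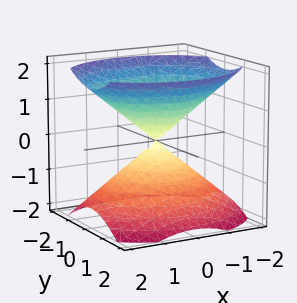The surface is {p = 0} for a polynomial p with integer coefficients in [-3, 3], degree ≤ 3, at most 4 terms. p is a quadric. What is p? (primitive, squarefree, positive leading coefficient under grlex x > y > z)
2*x^2 + 3*y^2 - 3*z^2

(a) The picture has 2 separate pieces. Treating them together as one polynomial.
(b) deg p = 2. Two nappes meeting at a single point; a quadric.
(c) Symmetries: mirror symmetry z ↦ −z ⇒ only even powers of z; mirror symmetry y ↦ −y ⇒ only even powers of y; mirror symmetry x ↦ −x ⇒ only even powers of x.
(d) Observable constraints: it crosses the y-axis at the gridline y = 0; it crosses the z-axis at the gridline z = 0; it meets the x-axis at x = 0 (among the integer gridlines).
(e) These observations pin down the coefficients.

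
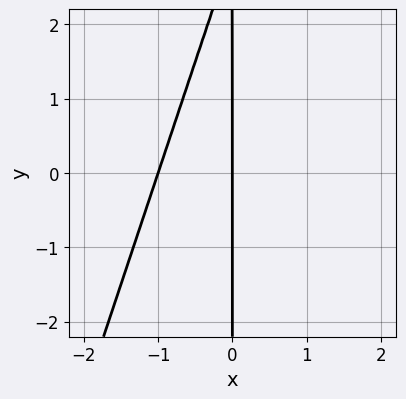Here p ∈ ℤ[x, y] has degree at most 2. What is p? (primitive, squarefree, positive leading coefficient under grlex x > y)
3*x^2 - x*y + 3*x

(a) Degree: a generic line meets the curve in up to 2 points, so deg p = 2.
(b) From the visible intercepts: the visible y-axis segment lies entirely on the curve; among the integer gridlines, it crosses the x-axis at x ∈ {-1, 0}.
(c) Together with the visible shape, these determine p as stated.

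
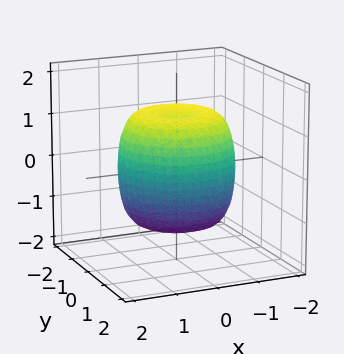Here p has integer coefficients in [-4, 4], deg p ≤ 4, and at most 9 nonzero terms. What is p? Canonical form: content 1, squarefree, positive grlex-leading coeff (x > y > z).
Degree: no degree-3 surface has this shape, so deg p = 4.
By symmetry, the z-axis is an axis of rotation, so x and y enter only as x² + y².
From the axis intercepts and sections: a circular section at z = -1 has radius between 1 and 2.
These observations pin down the coefficients.

2*x^4 + 4*x^2*y^2 + 2*y^4 - 2*x^2 - 2*y^2 + 2*z^2 - 3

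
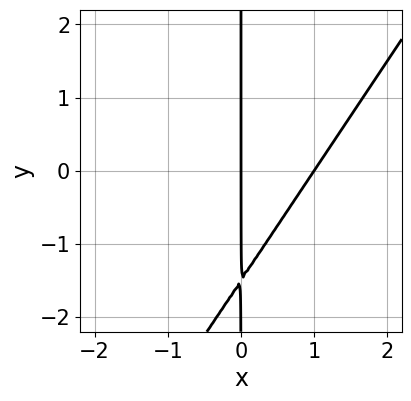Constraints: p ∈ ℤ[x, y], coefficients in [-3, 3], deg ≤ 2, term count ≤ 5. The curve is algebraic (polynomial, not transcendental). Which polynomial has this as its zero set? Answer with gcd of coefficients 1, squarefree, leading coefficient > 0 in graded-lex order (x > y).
3*x^2 - 2*x*y - 3*x

(a) Degree: a generic line meets the curve in up to 2 points, so deg p = 2.
(b) Against the integer gridlines: every point of the y-axis in the box is on the curve; among the integer gridlines, it crosses the x-axis at x ∈ {0, 1}.
(c) Fitting integer coefficients to these (and the overall shape) gives p.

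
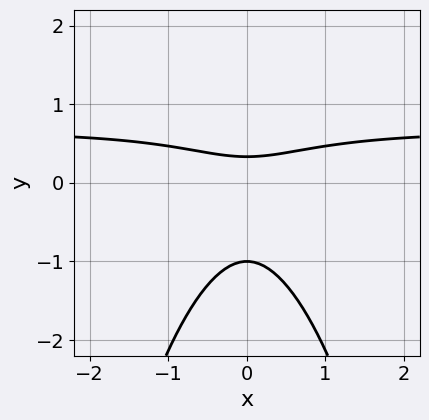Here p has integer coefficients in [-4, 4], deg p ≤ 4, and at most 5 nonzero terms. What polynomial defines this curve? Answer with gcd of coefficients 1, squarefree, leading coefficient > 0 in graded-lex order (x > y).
First, deg p = 3.
Then, symmetries: it's symmetric under x → −x, forcing even powers of x.
Next, reading off the gridlines: it crosses the y-axis at the gridline y = -1; the curve avoids every integer x-axis point in the box.
Finally, these observations pin down the coefficients.

3*x^2*y - 2*x^2 + 3*y^2 + 2*y - 1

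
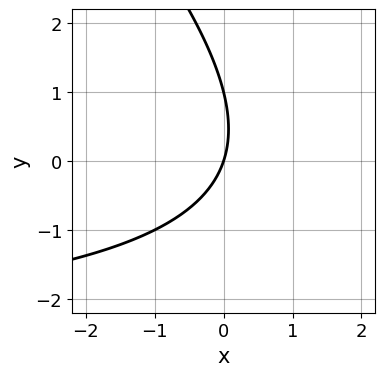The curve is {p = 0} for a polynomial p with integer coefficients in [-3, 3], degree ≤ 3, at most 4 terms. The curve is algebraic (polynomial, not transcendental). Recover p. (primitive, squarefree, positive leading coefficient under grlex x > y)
x*y + y^2 + 3*x - y

Degree: no degree-1 curve has this shape, so deg p = 2.
Checking where it meets the axes: it crosses the x-axis at the gridline x = 0; the y-axis gridline crossings are at y ∈ {0, 1}.
Putting this together gives p.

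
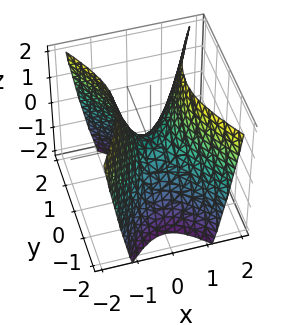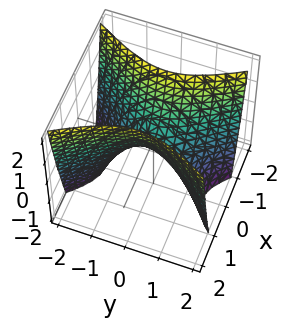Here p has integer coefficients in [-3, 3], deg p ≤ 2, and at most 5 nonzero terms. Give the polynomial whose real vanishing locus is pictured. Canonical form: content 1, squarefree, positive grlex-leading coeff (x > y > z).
1. Degree: a saddle surface; a quadric, so deg p = 2.
2. Symmetries: mirror symmetry y ↦ −y ⇒ only even powers of y; it's symmetric under x → −x, forcing even powers of x.
3. From the visible intercepts: it meets the z-axis at z = 0 (among the integer gridlines); it meets the y-axis at y = 0 (among the integer gridlines).
4. Solving for integer coefficients yields p as stated.

2*x^2 - y^2 - z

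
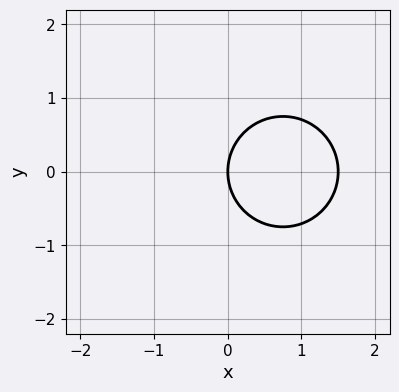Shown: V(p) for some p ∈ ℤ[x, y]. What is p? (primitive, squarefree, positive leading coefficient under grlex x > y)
2*x^2 + 2*y^2 - 3*x

The degree is 2 — no degree-1 curve has this shape.
Symmetries: mirror symmetry y ↦ −y ⇒ only even powers of y.
Checking where it meets the axes: one y-axis crossing is at y = 0; it crosses the x-axis at the gridline x = 0.
Solving for integer coefficients yields p as stated.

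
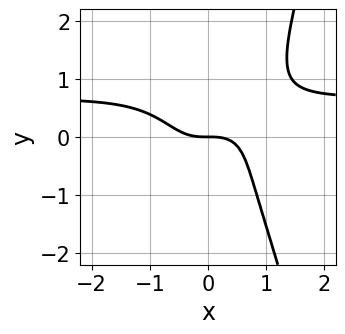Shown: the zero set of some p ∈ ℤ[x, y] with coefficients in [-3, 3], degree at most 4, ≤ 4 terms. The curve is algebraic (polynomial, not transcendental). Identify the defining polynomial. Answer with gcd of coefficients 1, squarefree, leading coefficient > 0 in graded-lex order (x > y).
3*x^3*y - 2*x^3 - y^3 - 2*y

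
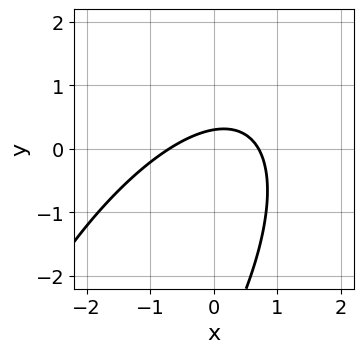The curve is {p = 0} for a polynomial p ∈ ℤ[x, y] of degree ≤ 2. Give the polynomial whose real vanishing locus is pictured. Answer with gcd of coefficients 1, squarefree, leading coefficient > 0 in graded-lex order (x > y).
2*x^2 - 2*x*y + y^2 + 3*y - 1

First, degree: a generic line meets the curve in up to 2 points, so deg p = 2.
Finally, matching integer coefficients to the picture gives p.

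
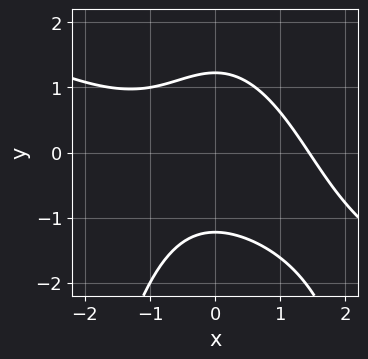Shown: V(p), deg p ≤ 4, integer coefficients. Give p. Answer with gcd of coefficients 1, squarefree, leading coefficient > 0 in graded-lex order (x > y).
x^3 + 2*x^2*y + 2*y^2 - 3

(a) The degree is 3 — no degree-2 curve has this shape.
(b) The integer polynomial consistent with all of this is the stated p.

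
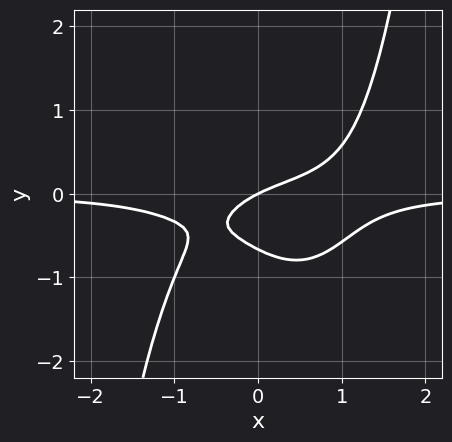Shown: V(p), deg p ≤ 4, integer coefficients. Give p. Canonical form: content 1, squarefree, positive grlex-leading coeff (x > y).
2*x^3*y - 3*y^2 + x - 2*y

(a) Degree: the shape is more complex than any degree-3 curve, so deg p = 4.
(b) From the axis intercepts and sections: it crosses the y-axis at the gridline y = 0; it crosses the x-axis at the gridline x = 0.
(c) Solving for integer coefficients yields p as stated.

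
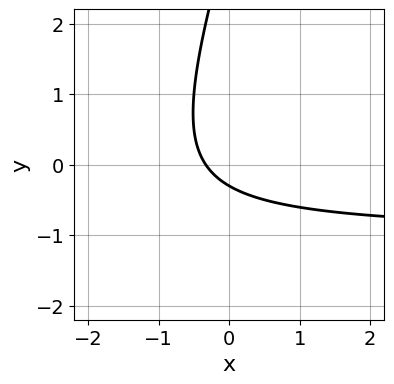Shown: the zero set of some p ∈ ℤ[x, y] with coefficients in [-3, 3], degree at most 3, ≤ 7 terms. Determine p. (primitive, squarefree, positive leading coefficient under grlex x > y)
3*x*y - y^2 + 3*x + 3*y + 1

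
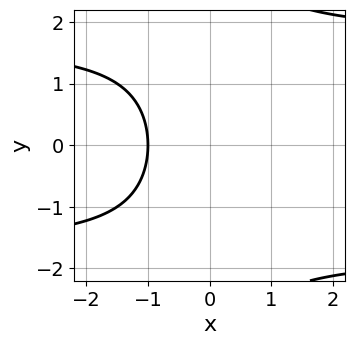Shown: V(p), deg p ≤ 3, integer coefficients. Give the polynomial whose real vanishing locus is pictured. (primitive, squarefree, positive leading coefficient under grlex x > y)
x*y^2 - 3*x - 3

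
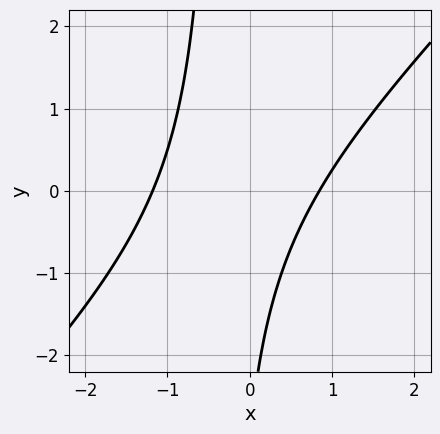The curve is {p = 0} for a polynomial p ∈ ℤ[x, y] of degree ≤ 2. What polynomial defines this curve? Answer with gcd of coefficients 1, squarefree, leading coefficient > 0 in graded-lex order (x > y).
3*x^2 - 3*x*y + x - y - 3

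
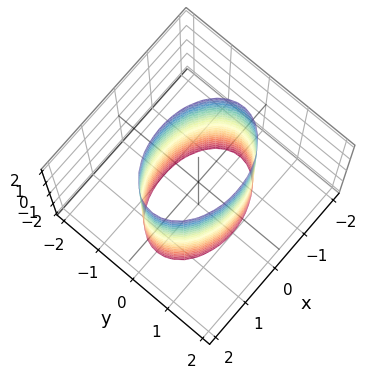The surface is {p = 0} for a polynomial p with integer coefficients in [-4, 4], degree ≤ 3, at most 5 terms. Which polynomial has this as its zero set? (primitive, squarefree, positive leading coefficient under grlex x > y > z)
x^2 + 2*y^2 - 2

The degree is 2 — constant cross-section along one axis; a quadric.
Symmetries: it's symmetric under y → −y, forcing even powers of y; it's symmetric under z → −z, forcing even powers of z; it's symmetric under x → −x, forcing even powers of x.
Reading off the gridlines: among the integer gridlines, it crosses the y-axis at y ∈ {-1, 1}; no z-intercept at any integer in the box.
Putting this together gives p.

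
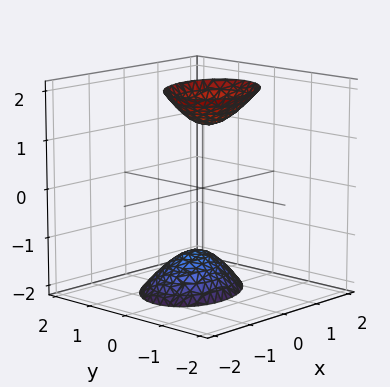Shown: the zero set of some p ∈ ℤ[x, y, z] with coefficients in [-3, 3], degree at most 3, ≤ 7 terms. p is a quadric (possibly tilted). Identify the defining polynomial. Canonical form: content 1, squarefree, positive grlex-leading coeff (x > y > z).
2*x^2 - x*y + 3*y^2 + y*z - z^2 + 2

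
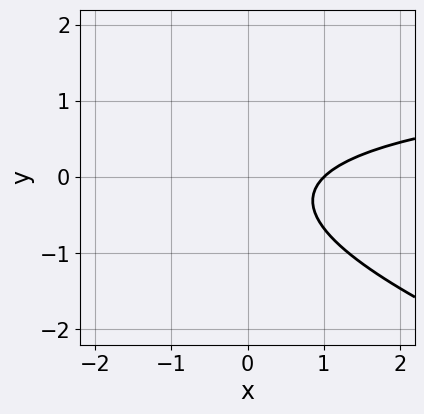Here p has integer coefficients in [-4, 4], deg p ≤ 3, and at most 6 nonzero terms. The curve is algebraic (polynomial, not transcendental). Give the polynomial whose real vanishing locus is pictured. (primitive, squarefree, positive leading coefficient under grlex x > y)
x*y + 3*y^2 - 2*x + y + 2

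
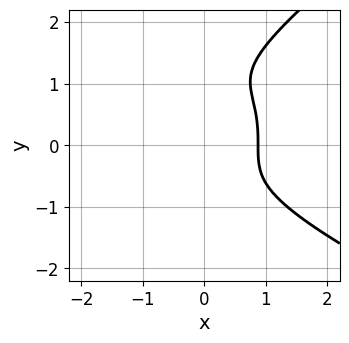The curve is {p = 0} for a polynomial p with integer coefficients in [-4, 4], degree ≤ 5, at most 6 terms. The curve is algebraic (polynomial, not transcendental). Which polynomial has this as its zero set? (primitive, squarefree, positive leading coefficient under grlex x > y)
x*y^3 - 2*y^4 + 3*x^3 + 2*y^3 - 2

First, degree: a generic line meets the curve in up to 4 points, so deg p = 4.
Then, reading off the gridlines: it misses every integer gridline on the y-axis.
Finally, putting this together gives p.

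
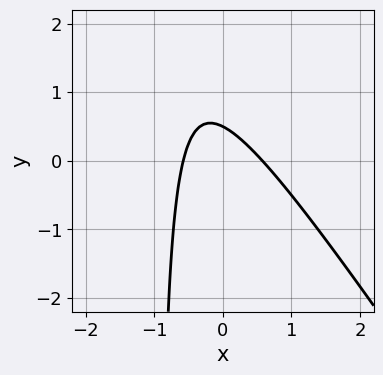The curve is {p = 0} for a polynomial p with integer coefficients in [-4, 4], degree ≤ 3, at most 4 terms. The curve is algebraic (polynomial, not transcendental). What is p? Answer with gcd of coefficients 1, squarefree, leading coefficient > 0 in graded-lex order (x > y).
First, degree: a generic line meets the curve in up to 2 points, so deg p = 2.
Finally, matching integer coefficients to the picture gives p.

3*x^2 + 2*x*y + 2*y - 1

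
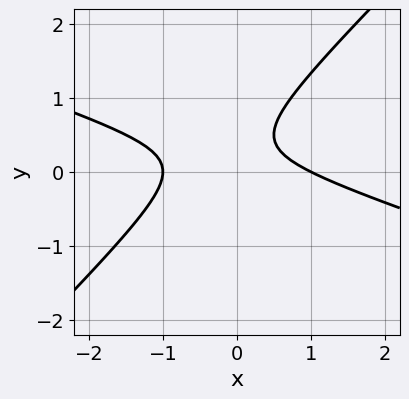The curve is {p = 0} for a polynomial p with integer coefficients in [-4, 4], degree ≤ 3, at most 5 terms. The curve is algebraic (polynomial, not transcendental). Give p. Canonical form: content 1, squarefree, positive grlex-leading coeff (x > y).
First, the degree is 2 — a generic line meets the curve in up to 2 points.
Then, reading off the gridlines: the curve avoids every integer y-axis point in the box; among the integer gridlines, it crosses the x-axis at x ∈ {-1, 1}.
Finally, these observations pin down the coefficients.

x^2 + 2*x*y - 3*y^2 + 2*y - 1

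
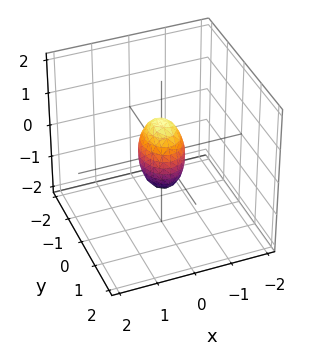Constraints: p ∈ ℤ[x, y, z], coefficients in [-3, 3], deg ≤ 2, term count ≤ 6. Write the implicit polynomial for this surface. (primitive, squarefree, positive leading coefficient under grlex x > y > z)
First, the degree is 2 — bounded and convex; a quadric.
Then, symmetries: mirror symmetry x ↦ −x ⇒ only even powers of x; the z ↦ −z reflection is a symmetry, so z appears only in even powers; the y ↦ −y reflection is a symmetry, so y appears only in even powers.
Next, reading off the gridlines: among the integer gridlines, it crosses the z-axis at z ∈ {-1, 1}.
Finally, matching integer coefficients to the picture gives p.

3*x^2 + 2*y^2 + z^2 - 1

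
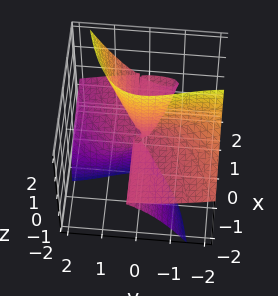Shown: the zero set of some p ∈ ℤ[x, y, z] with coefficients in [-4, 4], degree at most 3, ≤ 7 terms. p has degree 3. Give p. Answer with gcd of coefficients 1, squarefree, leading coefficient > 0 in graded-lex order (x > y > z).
deg p = 3. The shape is more complex than any degree-2 surface.
Observable constraints: every point of the z-axis in the box is on the surface; it meets the y-axis at y = 0 (among the integer gridlines); the visible x-axis segment lies entirely on the surface.
Solving for integer coefficients yields p as stated.

2*x*y*z - 3*x*z^2 + y^3 + 2*y^2*z - x*z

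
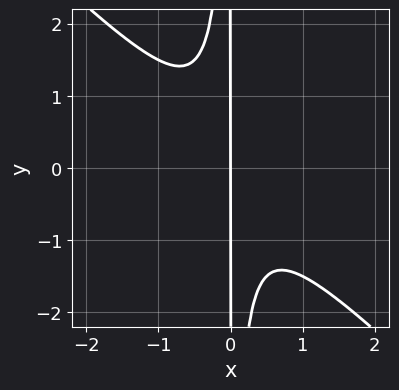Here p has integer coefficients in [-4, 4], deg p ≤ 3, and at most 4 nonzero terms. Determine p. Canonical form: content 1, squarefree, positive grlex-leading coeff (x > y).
2*x^3 + 2*x^2*y + x

1. Degree: the shape is more complex than any degree-2 curve, so deg p = 3.
2. From the axis intercepts and sections: the visible y-axis segment lies entirely on the curve; one x-axis crossing is at x = 0.
3. These observations pin down the coefficients.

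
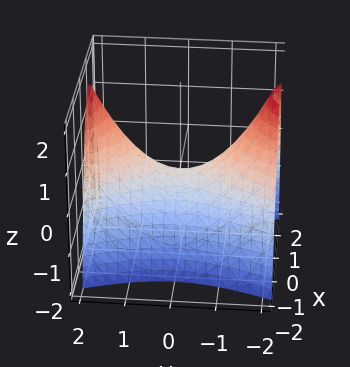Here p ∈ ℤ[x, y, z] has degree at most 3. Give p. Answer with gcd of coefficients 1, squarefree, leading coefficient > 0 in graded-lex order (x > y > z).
3*x^2 - y^2 + 2*z

1. deg p = 2. A saddle surface; a quadric.
2. Symmetries: mirror symmetry y ↦ −y ⇒ only even powers of y; the x ↦ −x reflection is a symmetry, so x appears only in even powers.
3. Checking where it meets the axes: it crosses the y-axis at the gridline y = 0; one x-axis crossing is at x = 0; it meets the z-axis at z = 0 (among the integer gridlines).
4. These observations pin down the coefficients.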